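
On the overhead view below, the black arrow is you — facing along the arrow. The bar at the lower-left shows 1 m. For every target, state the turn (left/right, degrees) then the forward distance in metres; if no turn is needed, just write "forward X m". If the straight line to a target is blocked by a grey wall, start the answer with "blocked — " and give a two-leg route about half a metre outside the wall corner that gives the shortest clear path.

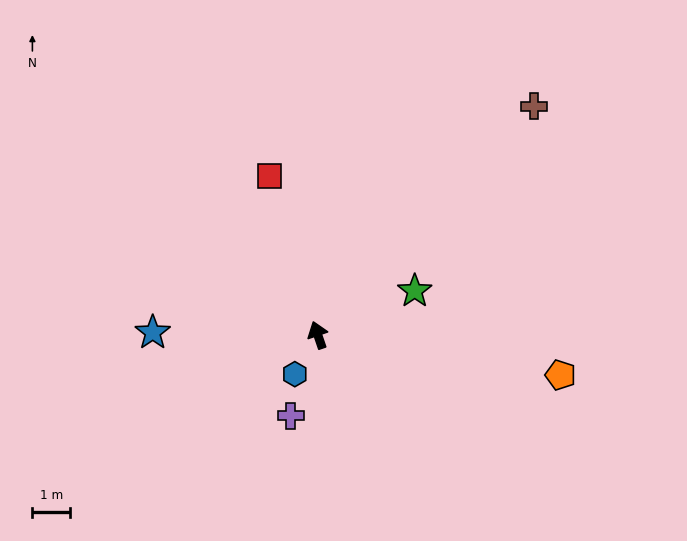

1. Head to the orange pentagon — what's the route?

turn right 118°, forward 6.5 m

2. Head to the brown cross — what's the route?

turn right 62°, forward 8.3 m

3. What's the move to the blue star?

turn left 70°, forward 4.4 m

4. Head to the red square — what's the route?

forward 4.4 m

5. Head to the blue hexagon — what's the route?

turn left 131°, forward 1.2 m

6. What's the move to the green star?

turn right 84°, forward 2.8 m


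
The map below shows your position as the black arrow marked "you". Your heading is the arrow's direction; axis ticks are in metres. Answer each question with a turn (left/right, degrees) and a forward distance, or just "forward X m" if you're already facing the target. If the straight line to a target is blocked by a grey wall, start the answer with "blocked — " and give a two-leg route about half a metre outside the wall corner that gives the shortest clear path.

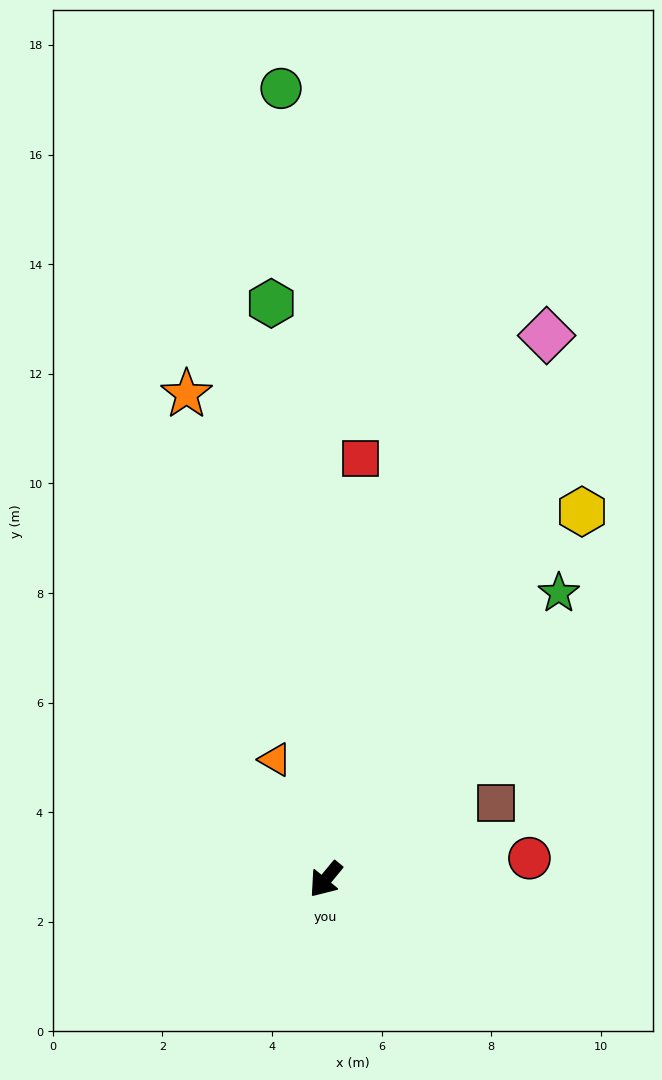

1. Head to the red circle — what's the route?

turn left 136°, forward 3.7 m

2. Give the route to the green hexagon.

turn right 135°, forward 10.6 m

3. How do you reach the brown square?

turn left 154°, forward 3.4 m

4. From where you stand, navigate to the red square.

turn right 145°, forward 7.7 m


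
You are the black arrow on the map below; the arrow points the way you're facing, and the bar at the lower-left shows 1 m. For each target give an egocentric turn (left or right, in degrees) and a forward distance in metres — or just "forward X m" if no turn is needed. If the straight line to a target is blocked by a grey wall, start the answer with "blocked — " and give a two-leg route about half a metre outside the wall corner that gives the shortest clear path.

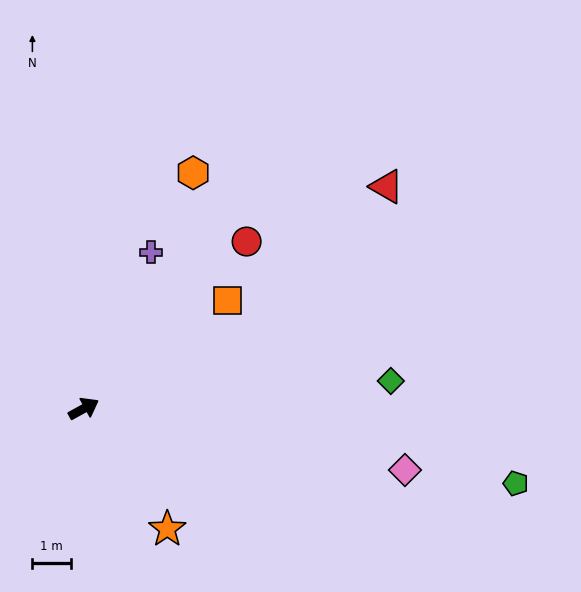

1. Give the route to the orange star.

turn right 84°, forward 3.8 m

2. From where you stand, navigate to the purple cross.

turn left 38°, forward 4.4 m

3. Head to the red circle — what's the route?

turn left 17°, forward 6.1 m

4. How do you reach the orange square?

turn left 8°, forward 4.7 m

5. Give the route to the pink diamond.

turn right 40°, forward 8.5 m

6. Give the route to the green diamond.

turn right 24°, forward 8.0 m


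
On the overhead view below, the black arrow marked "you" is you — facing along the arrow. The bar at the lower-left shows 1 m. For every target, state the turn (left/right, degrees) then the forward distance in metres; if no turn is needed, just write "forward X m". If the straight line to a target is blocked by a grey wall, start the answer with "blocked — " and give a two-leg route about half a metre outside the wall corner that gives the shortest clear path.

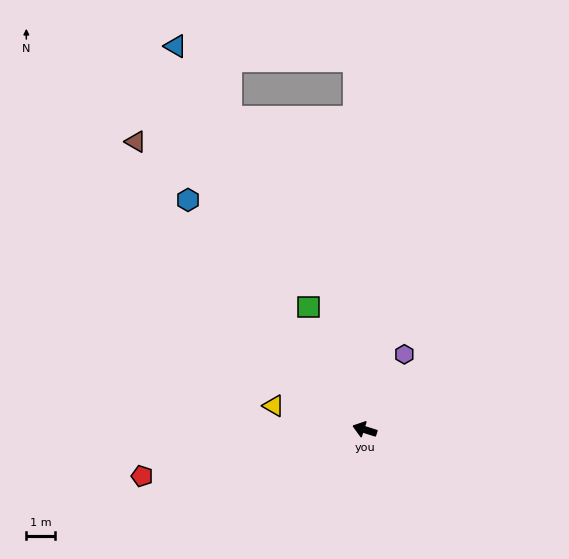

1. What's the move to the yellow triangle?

turn left 3°, forward 3.3 m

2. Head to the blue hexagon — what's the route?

turn right 35°, forward 10.1 m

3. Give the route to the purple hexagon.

turn right 100°, forward 3.0 m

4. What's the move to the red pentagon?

turn left 29°, forward 7.9 m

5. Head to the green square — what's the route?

turn right 48°, forward 4.7 m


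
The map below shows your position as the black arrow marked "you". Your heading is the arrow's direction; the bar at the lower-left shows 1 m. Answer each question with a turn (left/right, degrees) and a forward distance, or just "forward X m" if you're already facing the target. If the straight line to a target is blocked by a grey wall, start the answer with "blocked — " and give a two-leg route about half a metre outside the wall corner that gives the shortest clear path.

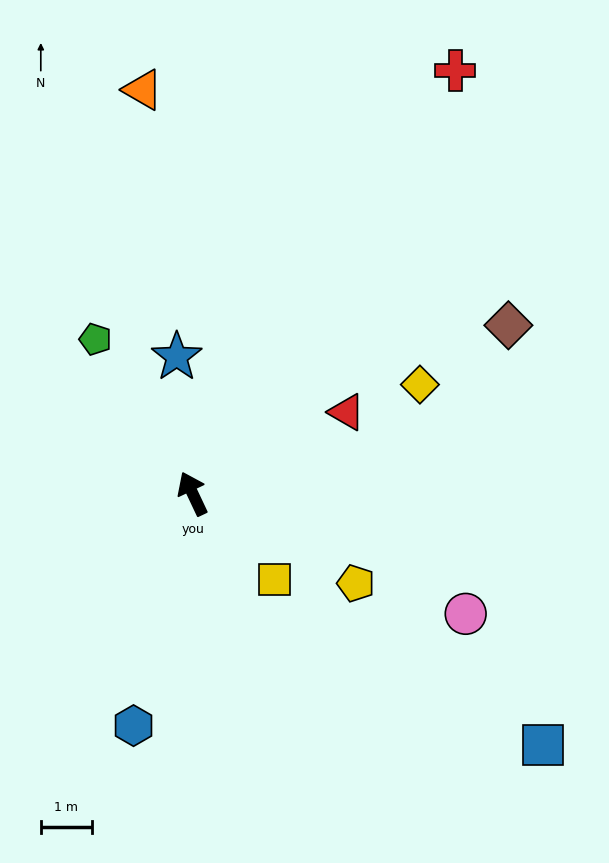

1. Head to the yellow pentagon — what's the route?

turn right 144°, forward 3.6 m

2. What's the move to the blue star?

turn right 19°, forward 2.7 m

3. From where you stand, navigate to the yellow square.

turn right 161°, forward 2.3 m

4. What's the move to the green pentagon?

turn left 7°, forward 3.6 m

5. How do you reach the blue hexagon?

turn left 140°, forward 4.7 m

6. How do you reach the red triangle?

turn right 87°, forward 3.4 m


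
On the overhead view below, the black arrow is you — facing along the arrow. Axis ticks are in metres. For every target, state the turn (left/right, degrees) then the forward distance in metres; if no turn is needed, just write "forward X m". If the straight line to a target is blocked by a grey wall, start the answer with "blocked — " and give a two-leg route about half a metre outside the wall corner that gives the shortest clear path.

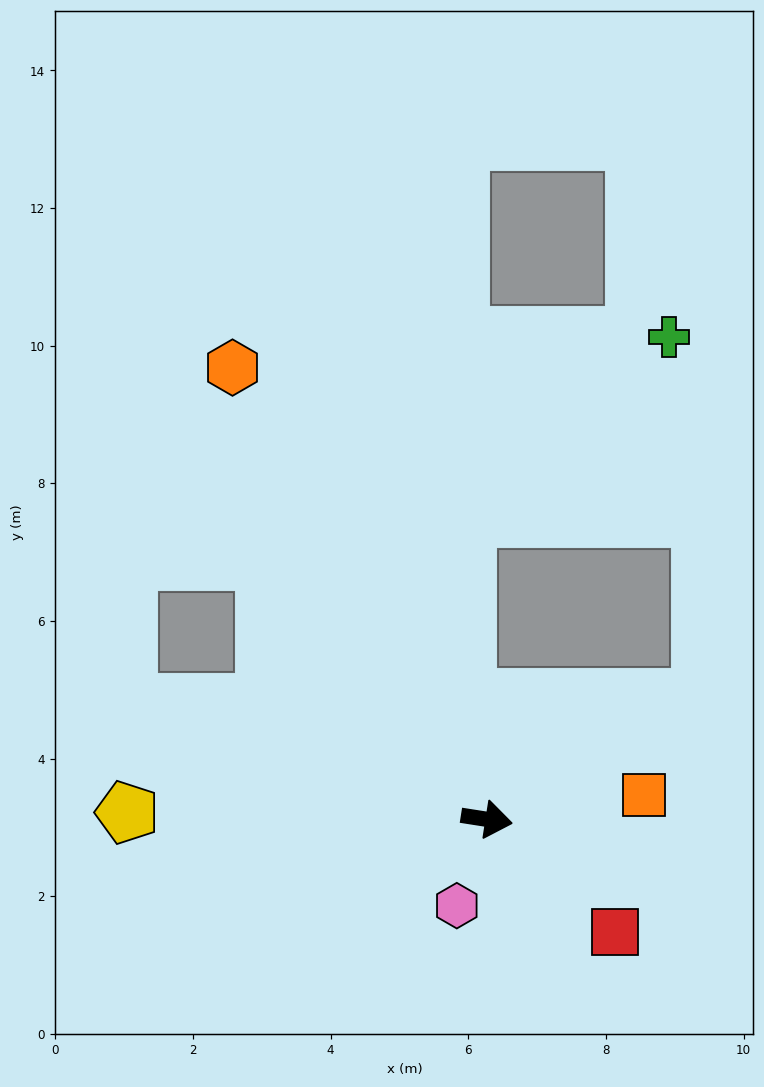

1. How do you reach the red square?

turn right 32°, forward 2.5 m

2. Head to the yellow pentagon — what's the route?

turn right 172°, forward 5.2 m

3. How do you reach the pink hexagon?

turn right 100°, forward 1.3 m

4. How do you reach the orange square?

turn left 18°, forward 2.3 m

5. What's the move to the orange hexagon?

turn left 128°, forward 7.5 m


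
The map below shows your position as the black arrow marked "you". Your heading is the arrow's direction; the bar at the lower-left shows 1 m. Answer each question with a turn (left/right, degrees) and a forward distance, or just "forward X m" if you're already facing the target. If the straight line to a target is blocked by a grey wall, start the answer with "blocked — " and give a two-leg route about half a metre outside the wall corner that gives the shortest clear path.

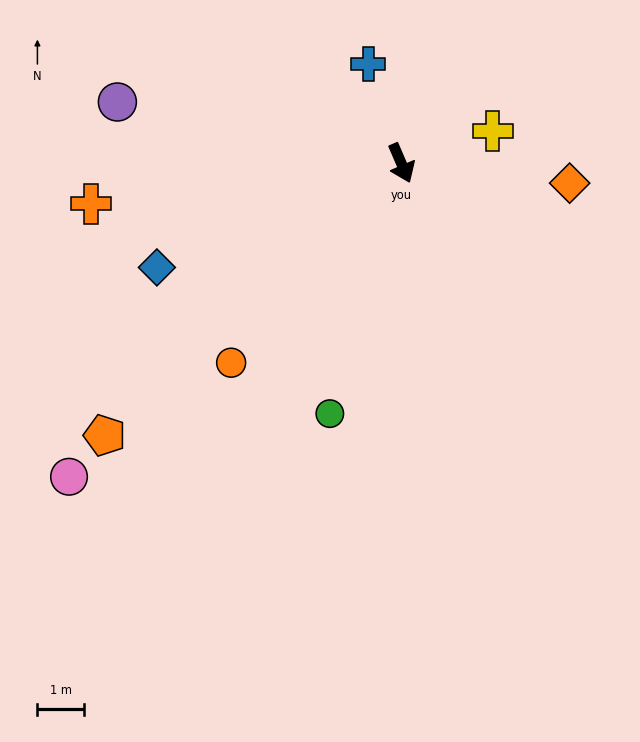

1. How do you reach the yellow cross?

turn left 86°, forward 2.1 m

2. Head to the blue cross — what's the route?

turn left 175°, forward 2.2 m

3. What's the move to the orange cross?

turn right 106°, forward 6.7 m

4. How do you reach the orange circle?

turn right 64°, forward 5.6 m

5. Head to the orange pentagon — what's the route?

turn right 71°, forward 8.6 m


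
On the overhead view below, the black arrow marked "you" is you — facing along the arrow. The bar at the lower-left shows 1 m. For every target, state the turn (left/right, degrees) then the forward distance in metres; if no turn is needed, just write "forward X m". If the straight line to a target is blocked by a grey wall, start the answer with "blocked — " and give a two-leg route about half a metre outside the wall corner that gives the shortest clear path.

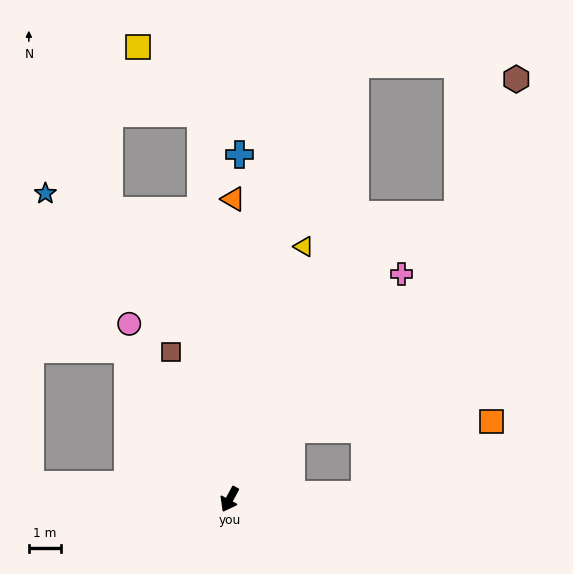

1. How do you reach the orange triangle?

turn right 152°, forward 9.4 m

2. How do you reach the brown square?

turn right 130°, forward 5.0 m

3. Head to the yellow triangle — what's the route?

turn right 168°, forward 8.3 m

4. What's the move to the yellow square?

blocked — turn right 147°, forward 12.1 m, then turn left 38°, forward 2.9 m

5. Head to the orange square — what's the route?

blocked — turn left 120°, forward 4.2 m, then turn left 28°, forward 4.6 m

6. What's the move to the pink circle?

turn right 122°, forward 6.3 m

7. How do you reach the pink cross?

turn left 171°, forward 8.9 m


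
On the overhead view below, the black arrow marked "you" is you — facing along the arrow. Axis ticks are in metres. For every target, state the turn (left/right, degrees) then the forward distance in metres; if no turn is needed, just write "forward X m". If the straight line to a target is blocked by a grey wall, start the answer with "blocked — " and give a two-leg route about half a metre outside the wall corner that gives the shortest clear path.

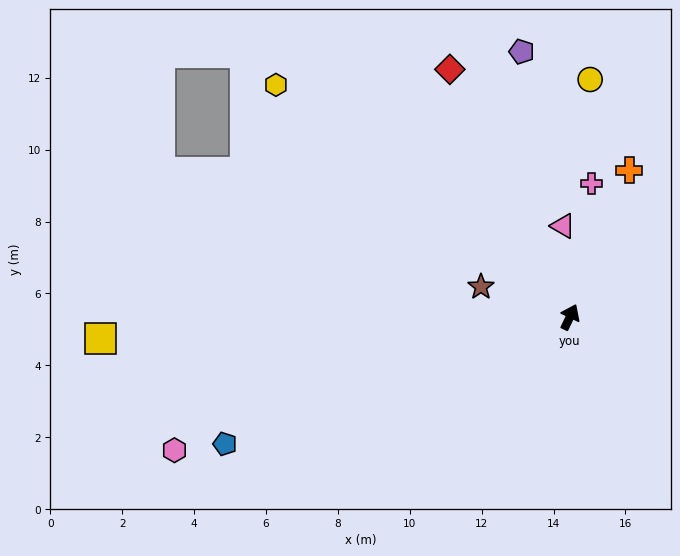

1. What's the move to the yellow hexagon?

turn left 77°, forward 10.4 m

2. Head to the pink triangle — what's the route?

turn left 30°, forward 2.5 m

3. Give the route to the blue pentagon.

turn left 136°, forward 10.2 m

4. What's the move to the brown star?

turn left 97°, forward 2.6 m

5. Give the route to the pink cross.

turn left 16°, forward 3.8 m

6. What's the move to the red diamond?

turn left 51°, forward 7.7 m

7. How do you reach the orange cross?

turn left 3°, forward 4.4 m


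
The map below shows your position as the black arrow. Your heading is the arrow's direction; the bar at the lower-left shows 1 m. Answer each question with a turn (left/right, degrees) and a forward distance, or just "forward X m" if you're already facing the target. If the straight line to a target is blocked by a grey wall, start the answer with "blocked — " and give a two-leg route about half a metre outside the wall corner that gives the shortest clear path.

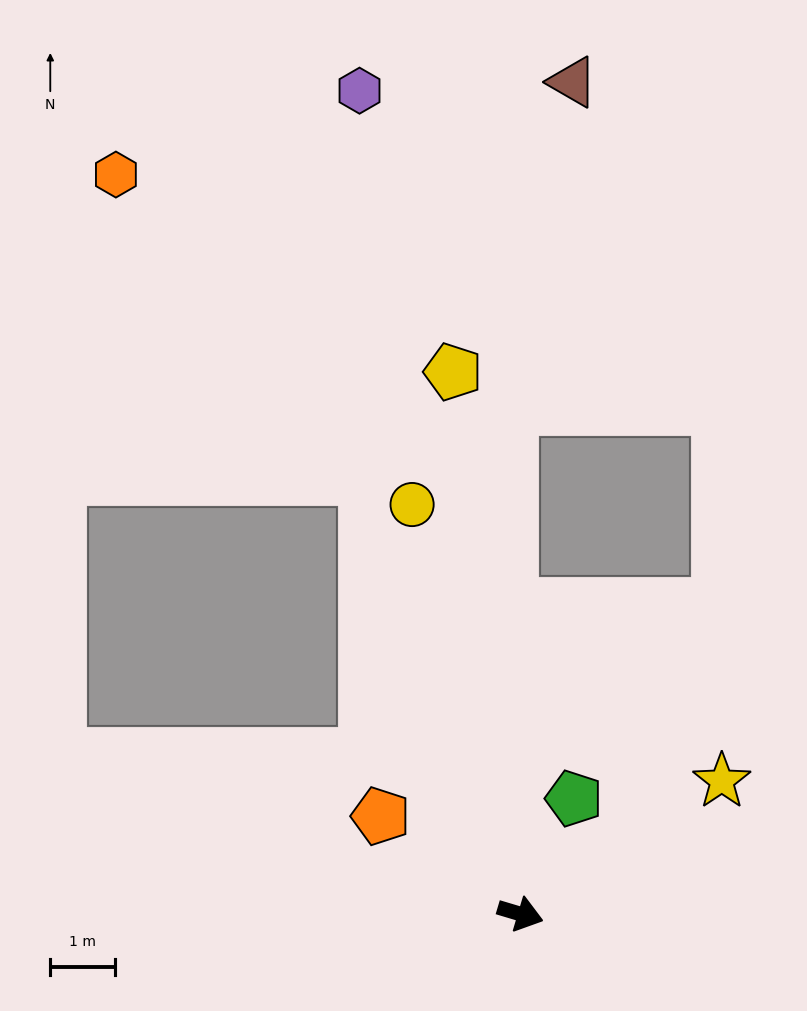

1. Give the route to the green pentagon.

turn left 82°, forward 2.0 m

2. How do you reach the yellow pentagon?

turn left 114°, forward 8.4 m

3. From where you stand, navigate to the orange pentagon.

turn left 162°, forward 2.6 m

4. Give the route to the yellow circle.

turn left 121°, forward 6.5 m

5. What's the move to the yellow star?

turn left 50°, forward 3.7 m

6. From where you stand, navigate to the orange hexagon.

blocked — turn left 126°, forward 7.1 m, then turn left 20°, forward 6.0 m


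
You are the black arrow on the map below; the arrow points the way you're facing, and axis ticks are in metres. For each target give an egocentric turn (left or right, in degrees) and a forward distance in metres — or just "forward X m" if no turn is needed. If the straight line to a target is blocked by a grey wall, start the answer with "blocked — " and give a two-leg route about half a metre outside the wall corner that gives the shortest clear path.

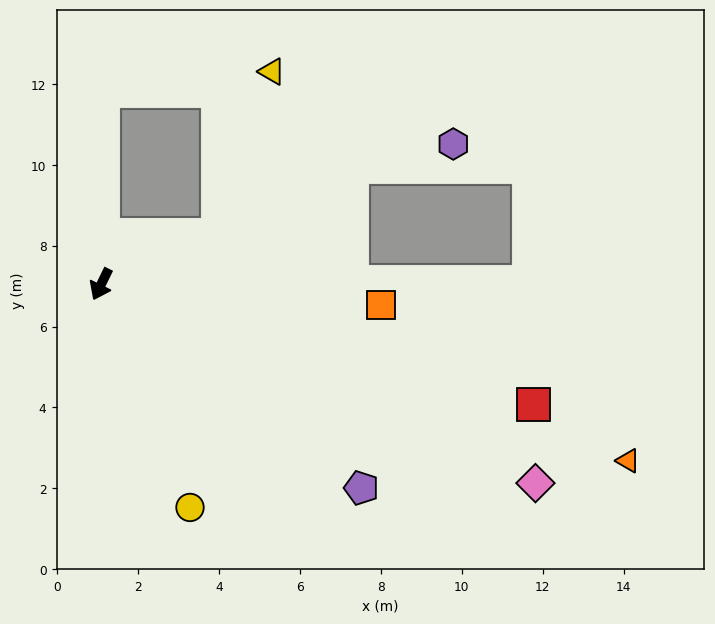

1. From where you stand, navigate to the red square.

turn left 100°, forward 11.1 m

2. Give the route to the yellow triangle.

blocked — turn left 139°, forward 3.1 m, then turn left 49°, forward 4.3 m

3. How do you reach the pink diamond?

turn left 91°, forward 11.8 m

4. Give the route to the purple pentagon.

turn left 78°, forward 8.2 m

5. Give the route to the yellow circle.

turn left 48°, forward 5.9 m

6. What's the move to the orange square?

turn left 112°, forward 6.9 m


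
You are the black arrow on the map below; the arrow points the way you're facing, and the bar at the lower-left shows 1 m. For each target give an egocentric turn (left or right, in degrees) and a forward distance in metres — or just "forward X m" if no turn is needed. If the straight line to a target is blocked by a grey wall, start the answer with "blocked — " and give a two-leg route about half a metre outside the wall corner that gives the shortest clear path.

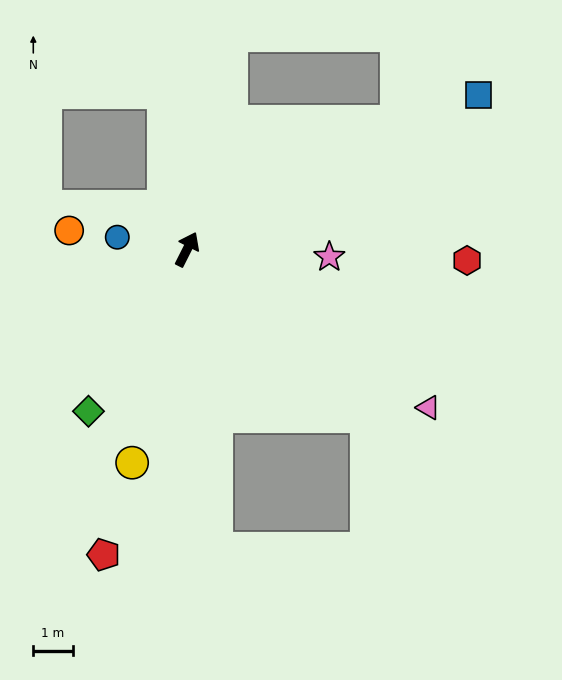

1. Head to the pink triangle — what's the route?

turn right 97°, forward 7.3 m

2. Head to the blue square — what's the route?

turn right 35°, forward 8.3 m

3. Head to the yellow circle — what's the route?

turn right 168°, forward 5.6 m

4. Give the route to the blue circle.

turn left 107°, forward 1.8 m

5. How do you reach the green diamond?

turn left 175°, forward 4.8 m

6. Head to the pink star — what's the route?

turn right 66°, forward 3.6 m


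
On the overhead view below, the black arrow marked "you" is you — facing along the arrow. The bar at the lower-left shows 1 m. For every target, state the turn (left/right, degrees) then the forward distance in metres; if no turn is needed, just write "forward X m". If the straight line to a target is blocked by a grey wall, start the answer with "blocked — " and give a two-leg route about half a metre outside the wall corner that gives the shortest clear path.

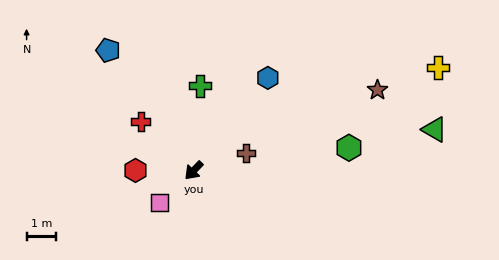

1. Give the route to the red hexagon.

turn right 46°, forward 2.0 m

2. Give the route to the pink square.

turn right 3°, forward 1.6 m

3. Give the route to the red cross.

turn right 89°, forward 2.5 m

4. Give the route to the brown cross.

turn left 153°, forward 1.9 m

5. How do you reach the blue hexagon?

turn right 175°, forward 4.0 m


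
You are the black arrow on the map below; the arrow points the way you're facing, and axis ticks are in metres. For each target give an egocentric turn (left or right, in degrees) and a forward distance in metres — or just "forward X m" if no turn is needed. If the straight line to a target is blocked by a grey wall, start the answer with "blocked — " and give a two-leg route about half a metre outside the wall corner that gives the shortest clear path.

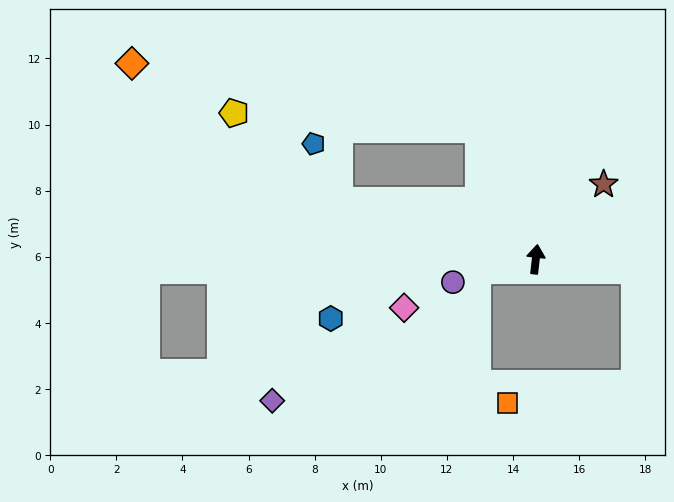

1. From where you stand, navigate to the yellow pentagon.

blocked — turn left 80°, forward 6.2 m, then turn right 24°, forward 4.1 m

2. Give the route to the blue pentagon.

blocked — turn left 80°, forward 6.2 m, then turn right 50°, forward 1.9 m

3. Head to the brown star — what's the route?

turn right 36°, forward 3.1 m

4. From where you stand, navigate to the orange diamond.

blocked — turn left 30°, forward 4.3 m, then turn left 56°, forward 10.7 m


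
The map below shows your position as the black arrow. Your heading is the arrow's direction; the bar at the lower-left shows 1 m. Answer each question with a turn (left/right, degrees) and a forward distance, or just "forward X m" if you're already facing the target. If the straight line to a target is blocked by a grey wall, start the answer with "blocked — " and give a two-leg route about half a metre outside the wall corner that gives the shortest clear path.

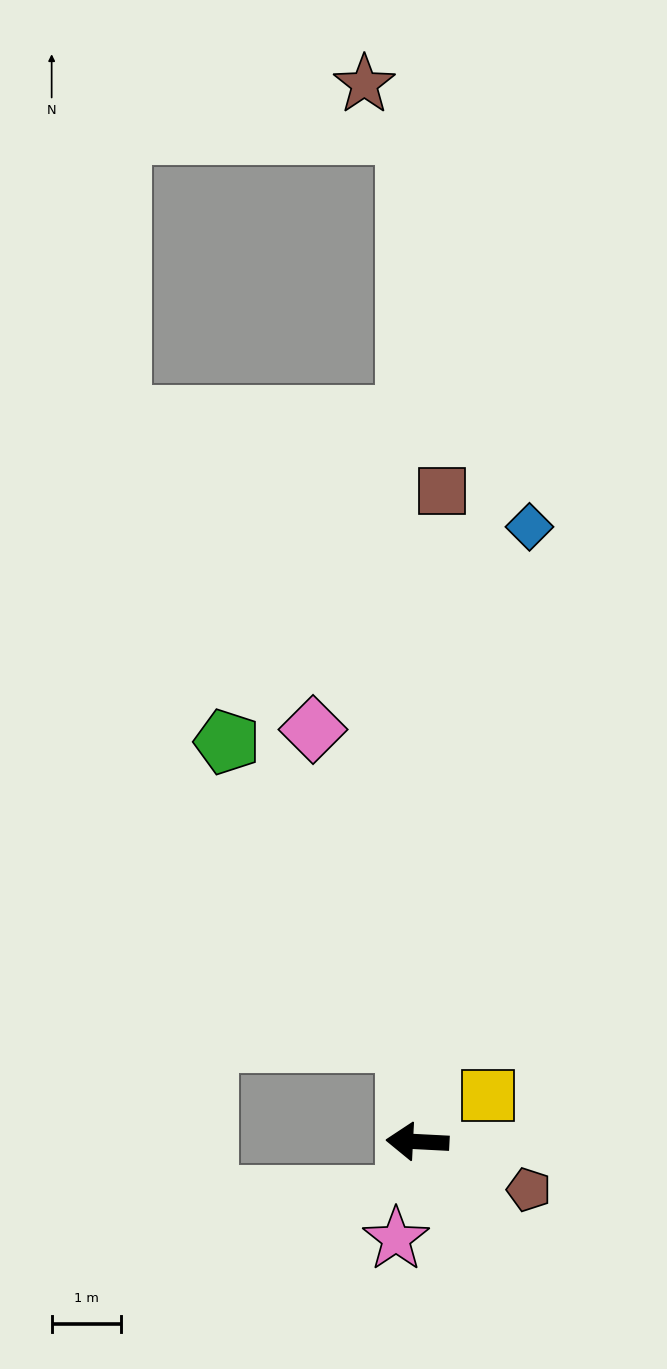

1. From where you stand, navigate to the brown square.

turn right 89°, forward 9.5 m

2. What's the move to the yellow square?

turn right 144°, forward 1.2 m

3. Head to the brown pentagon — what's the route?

turn left 160°, forward 1.8 m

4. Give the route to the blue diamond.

turn right 97°, forward 9.1 m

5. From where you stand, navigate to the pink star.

turn left 81°, forward 1.4 m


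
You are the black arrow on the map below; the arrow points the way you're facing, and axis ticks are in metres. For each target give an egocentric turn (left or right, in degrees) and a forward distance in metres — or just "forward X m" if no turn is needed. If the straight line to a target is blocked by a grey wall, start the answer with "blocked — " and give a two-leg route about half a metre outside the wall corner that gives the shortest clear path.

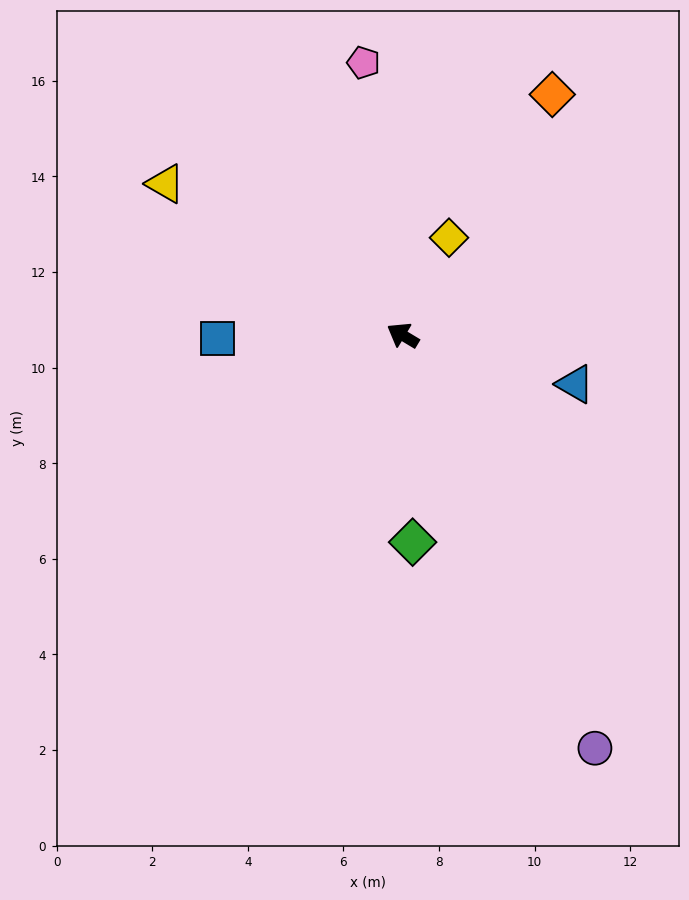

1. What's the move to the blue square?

turn left 32°, forward 3.9 m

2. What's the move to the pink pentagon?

turn right 51°, forward 5.8 m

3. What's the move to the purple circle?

turn left 146°, forward 9.5 m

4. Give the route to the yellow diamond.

turn right 84°, forward 2.3 m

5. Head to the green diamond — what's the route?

turn left 124°, forward 4.3 m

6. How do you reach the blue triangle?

turn right 165°, forward 3.7 m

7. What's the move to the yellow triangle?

forward 5.9 m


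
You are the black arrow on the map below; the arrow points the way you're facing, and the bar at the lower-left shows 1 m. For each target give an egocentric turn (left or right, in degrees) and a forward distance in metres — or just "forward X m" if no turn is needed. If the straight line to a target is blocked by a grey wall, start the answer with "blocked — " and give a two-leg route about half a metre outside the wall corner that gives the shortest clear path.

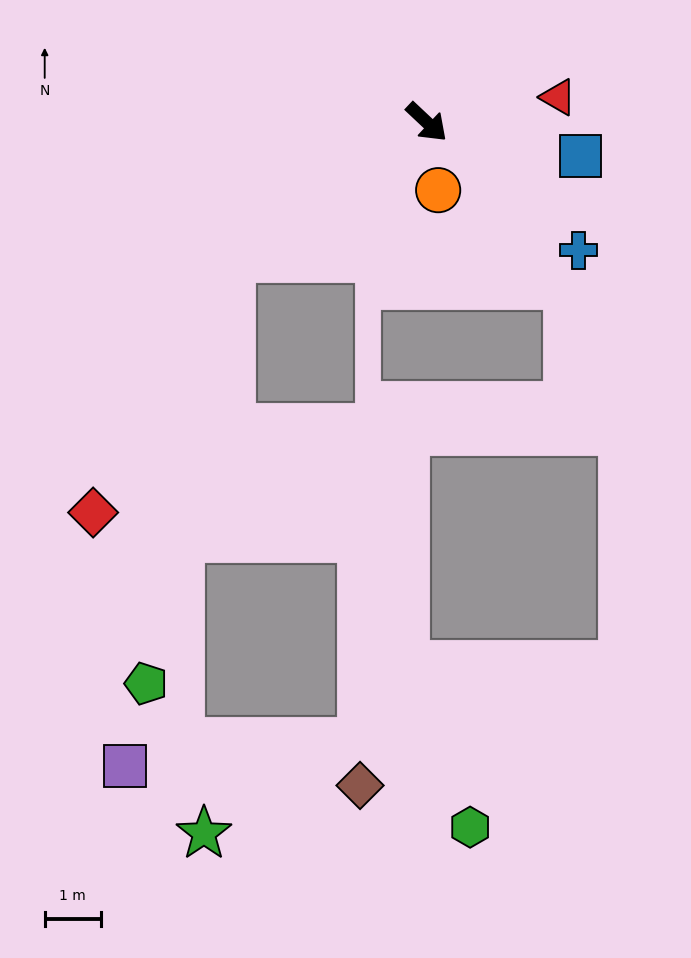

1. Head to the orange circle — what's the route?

turn right 37°, forward 1.2 m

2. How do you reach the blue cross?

turn left 3°, forward 3.5 m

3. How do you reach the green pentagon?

blocked — turn right 102°, forward 4.2 m, then turn left 44°, forward 7.7 m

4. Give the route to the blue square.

turn left 31°, forward 2.8 m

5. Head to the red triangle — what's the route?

turn left 54°, forward 2.4 m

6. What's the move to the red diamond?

blocked — turn right 102°, forward 4.2 m, then turn left 27°, forward 5.2 m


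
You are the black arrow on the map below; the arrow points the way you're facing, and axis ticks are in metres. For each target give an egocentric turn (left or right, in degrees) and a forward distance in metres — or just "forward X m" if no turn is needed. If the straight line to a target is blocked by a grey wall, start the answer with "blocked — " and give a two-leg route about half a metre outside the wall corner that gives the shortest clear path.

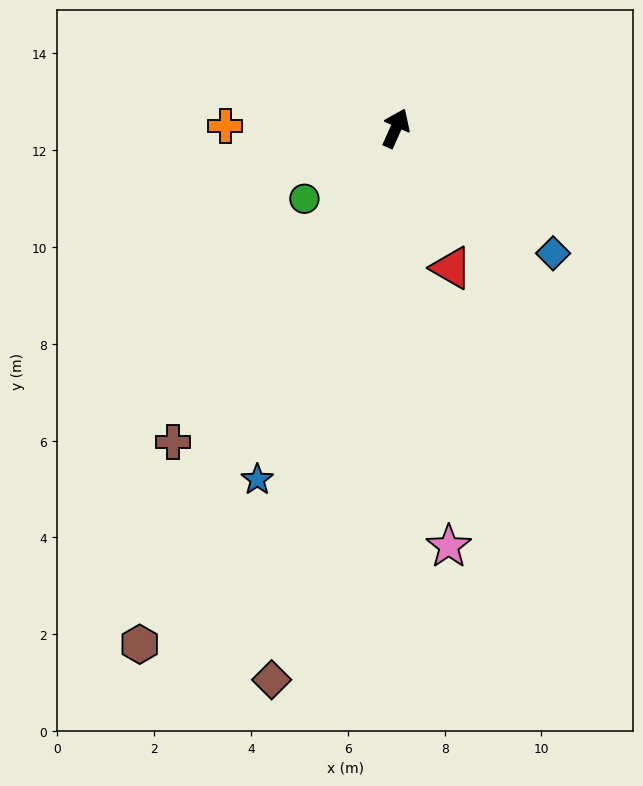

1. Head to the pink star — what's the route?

turn right 149°, forward 8.7 m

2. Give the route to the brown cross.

turn left 169°, forward 8.0 m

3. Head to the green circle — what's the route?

turn left 152°, forward 2.4 m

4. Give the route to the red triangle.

turn right 134°, forward 3.1 m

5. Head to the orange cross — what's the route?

turn left 113°, forward 3.5 m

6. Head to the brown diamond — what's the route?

turn right 169°, forward 11.7 m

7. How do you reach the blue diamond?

turn right 104°, forward 4.2 m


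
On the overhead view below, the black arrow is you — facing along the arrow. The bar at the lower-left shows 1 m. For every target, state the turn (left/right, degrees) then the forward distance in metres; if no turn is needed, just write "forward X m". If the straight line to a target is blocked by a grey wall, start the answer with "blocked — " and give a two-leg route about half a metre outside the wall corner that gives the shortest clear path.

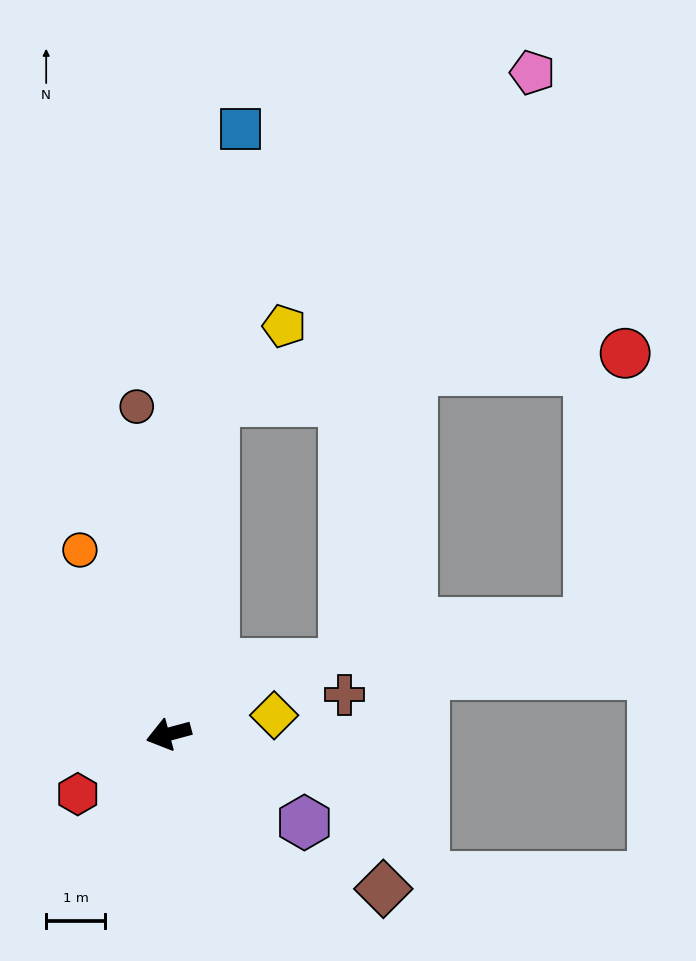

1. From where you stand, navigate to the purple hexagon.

turn left 132°, forward 2.7 m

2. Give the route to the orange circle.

turn right 79°, forward 3.5 m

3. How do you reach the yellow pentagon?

blocked — turn right 113°, forward 5.7 m, then turn right 35°, forward 1.7 m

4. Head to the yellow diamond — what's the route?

turn left 175°, forward 1.8 m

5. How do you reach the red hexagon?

turn left 18°, forward 1.8 m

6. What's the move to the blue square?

turn right 112°, forward 10.3 m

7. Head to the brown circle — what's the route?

turn right 99°, forward 5.6 m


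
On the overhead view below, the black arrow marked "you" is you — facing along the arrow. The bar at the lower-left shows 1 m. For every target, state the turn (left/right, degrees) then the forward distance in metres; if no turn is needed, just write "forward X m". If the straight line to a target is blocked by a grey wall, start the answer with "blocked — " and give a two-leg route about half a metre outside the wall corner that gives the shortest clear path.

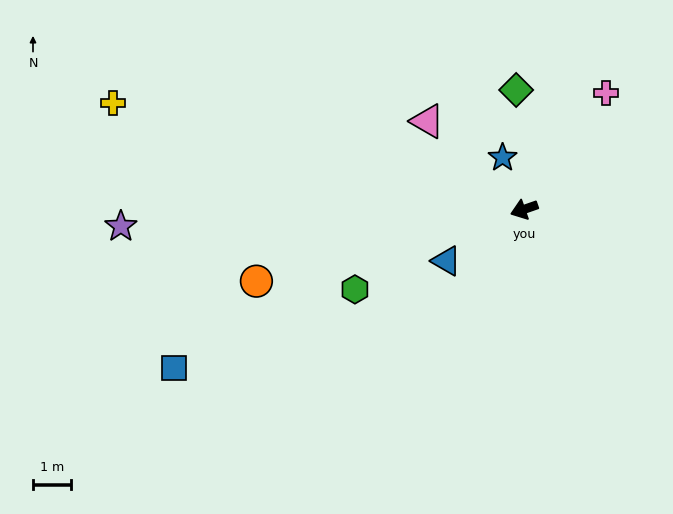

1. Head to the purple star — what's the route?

turn right 17°, forward 10.6 m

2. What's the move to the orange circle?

turn right 4°, forward 7.3 m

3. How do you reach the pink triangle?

turn right 62°, forward 3.4 m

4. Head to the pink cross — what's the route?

turn right 144°, forward 3.7 m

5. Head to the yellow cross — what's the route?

turn right 34°, forward 11.1 m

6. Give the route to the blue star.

turn right 87°, forward 1.5 m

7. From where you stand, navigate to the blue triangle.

turn left 14°, forward 2.5 m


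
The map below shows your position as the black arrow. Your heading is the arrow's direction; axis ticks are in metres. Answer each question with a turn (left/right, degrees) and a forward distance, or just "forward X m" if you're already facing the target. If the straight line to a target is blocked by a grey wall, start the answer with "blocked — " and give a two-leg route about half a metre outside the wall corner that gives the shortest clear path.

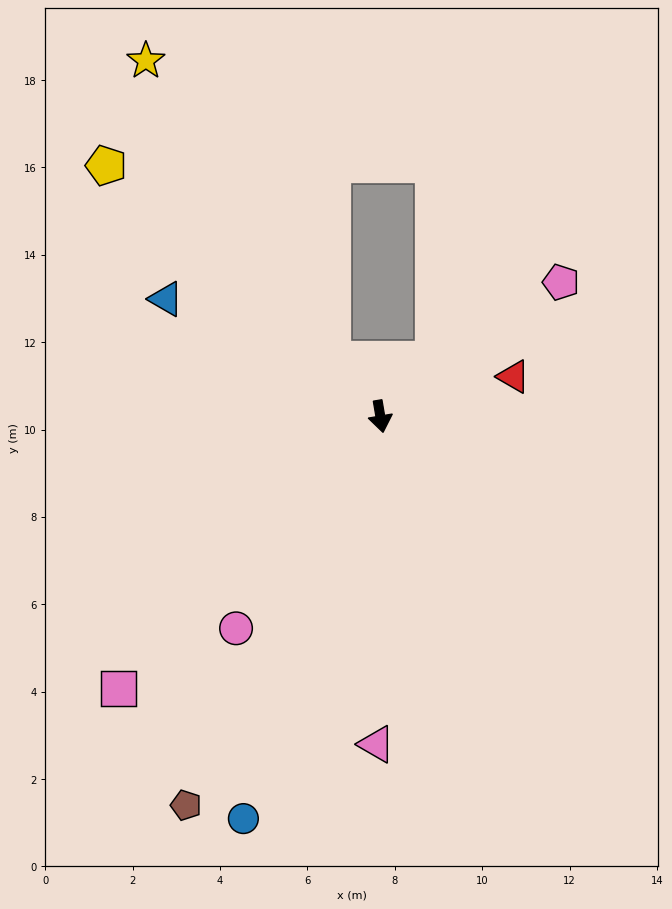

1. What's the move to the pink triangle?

turn right 10°, forward 7.5 m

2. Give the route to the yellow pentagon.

turn right 142°, forward 8.5 m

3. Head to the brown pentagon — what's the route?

turn right 36°, forward 9.9 m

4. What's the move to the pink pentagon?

turn left 117°, forward 5.2 m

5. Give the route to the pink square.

turn right 53°, forward 8.6 m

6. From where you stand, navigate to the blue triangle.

turn right 128°, forward 5.6 m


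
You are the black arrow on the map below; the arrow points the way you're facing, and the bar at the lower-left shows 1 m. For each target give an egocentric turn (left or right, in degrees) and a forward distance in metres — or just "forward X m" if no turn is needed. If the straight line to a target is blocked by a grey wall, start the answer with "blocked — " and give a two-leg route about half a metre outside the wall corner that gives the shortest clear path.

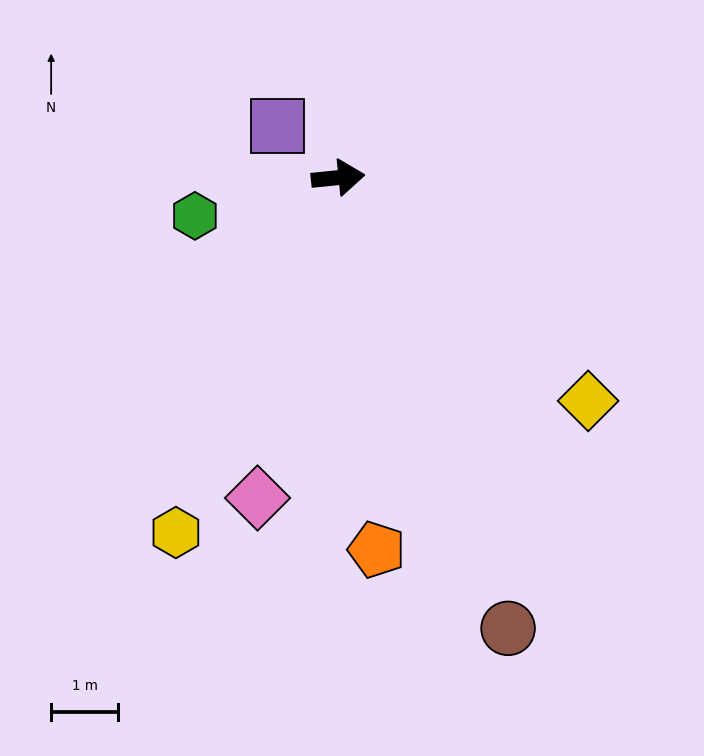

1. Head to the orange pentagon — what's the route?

turn right 90°, forward 5.6 m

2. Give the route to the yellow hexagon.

turn right 120°, forward 5.8 m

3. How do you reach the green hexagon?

turn right 171°, forward 2.2 m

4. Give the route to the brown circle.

turn right 75°, forward 7.2 m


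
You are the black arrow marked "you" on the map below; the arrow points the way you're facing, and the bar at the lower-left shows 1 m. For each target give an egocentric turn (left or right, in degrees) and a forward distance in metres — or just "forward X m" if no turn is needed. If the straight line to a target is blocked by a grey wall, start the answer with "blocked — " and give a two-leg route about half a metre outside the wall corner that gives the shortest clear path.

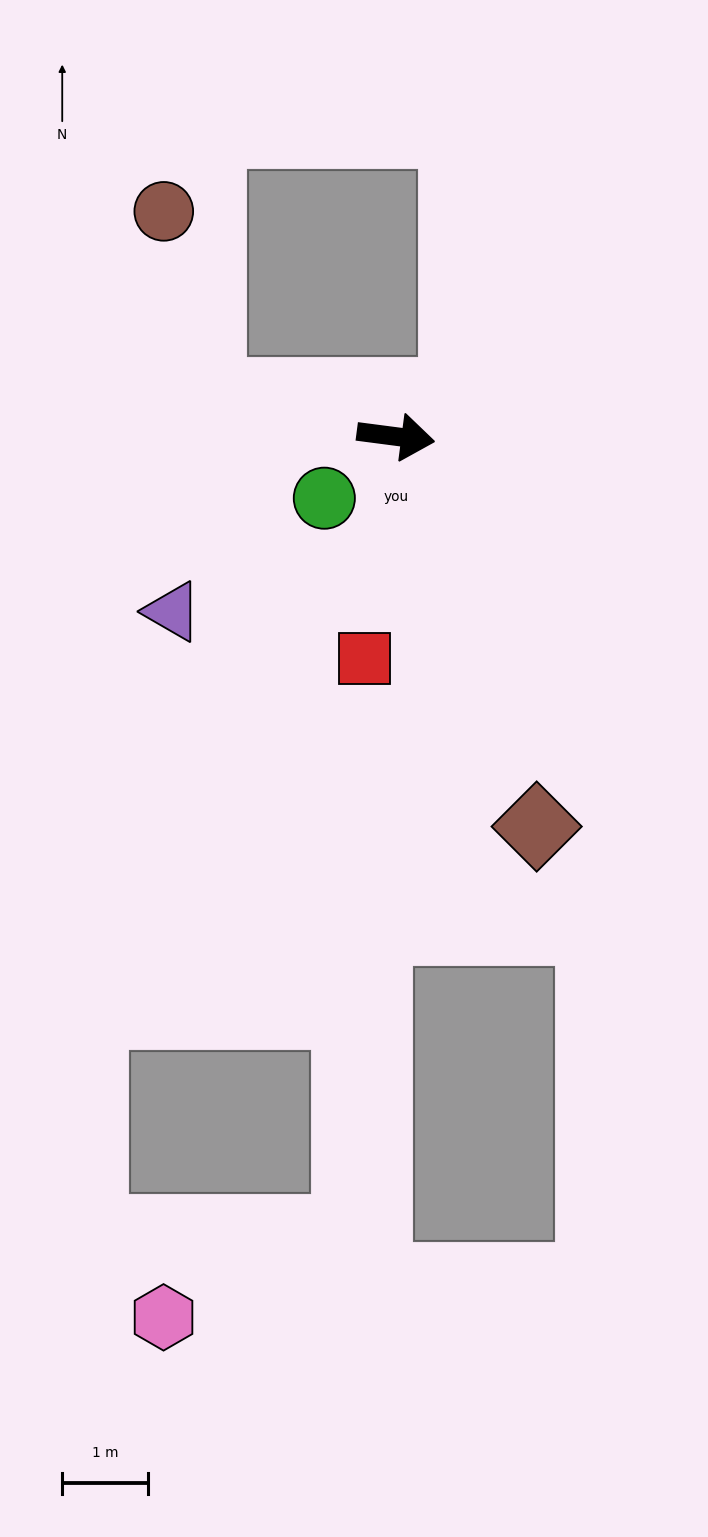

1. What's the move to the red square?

turn right 91°, forward 2.6 m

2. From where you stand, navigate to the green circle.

turn right 132°, forward 1.1 m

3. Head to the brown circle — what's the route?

blocked — turn left 175°, forward 2.2 m, then turn right 63°, forward 2.2 m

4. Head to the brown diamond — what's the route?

turn right 63°, forward 4.9 m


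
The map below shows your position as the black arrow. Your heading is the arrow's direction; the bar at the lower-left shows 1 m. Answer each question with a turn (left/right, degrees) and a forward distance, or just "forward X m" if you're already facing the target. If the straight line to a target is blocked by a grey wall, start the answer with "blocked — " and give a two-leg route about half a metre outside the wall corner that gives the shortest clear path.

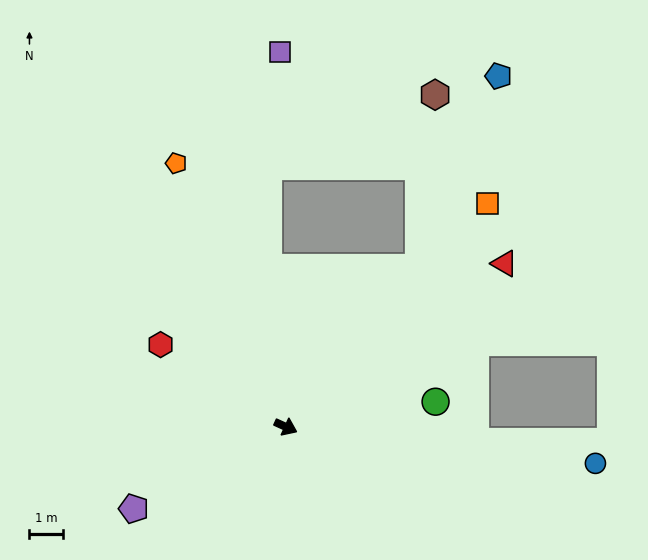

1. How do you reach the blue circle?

turn left 18°, forward 9.3 m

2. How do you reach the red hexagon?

turn left 171°, forward 4.5 m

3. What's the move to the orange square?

turn left 72°, forward 8.9 m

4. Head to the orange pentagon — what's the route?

turn left 137°, forward 8.5 m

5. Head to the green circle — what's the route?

turn left 34°, forward 4.5 m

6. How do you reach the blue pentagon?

blocked — turn left 74°, forward 6.2 m, then turn left 18°, forward 6.2 m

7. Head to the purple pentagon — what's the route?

turn right 127°, forward 5.1 m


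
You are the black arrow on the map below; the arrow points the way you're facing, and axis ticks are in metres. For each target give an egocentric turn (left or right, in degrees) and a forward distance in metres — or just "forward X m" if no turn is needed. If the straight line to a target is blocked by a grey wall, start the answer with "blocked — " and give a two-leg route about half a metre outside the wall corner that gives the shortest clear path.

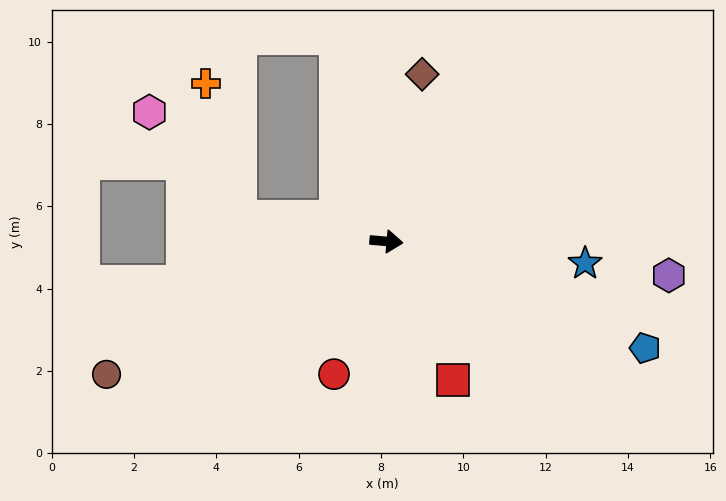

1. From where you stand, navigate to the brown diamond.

turn left 83°, forward 4.2 m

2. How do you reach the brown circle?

turn right 150°, forward 7.5 m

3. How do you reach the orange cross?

blocked — turn left 176°, forward 3.6 m, then turn right 67°, forward 3.4 m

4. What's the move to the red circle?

turn right 106°, forward 3.5 m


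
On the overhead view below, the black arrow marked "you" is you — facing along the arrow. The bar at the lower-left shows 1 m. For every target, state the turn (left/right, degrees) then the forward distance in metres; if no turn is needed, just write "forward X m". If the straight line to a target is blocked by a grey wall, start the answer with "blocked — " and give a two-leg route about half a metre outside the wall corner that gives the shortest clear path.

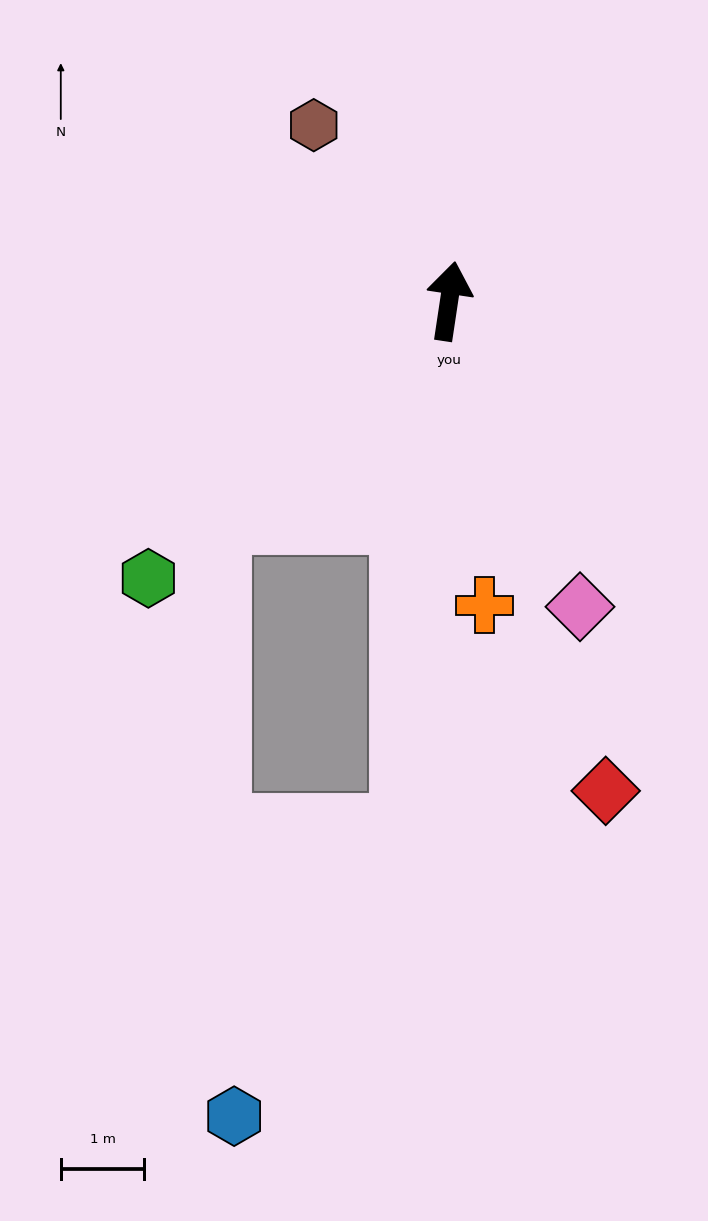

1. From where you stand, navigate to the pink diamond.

turn right 148°, forward 4.0 m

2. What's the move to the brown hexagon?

turn left 46°, forward 2.7 m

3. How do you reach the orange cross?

turn right 165°, forward 3.7 m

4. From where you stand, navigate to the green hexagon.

turn left 141°, forward 4.9 m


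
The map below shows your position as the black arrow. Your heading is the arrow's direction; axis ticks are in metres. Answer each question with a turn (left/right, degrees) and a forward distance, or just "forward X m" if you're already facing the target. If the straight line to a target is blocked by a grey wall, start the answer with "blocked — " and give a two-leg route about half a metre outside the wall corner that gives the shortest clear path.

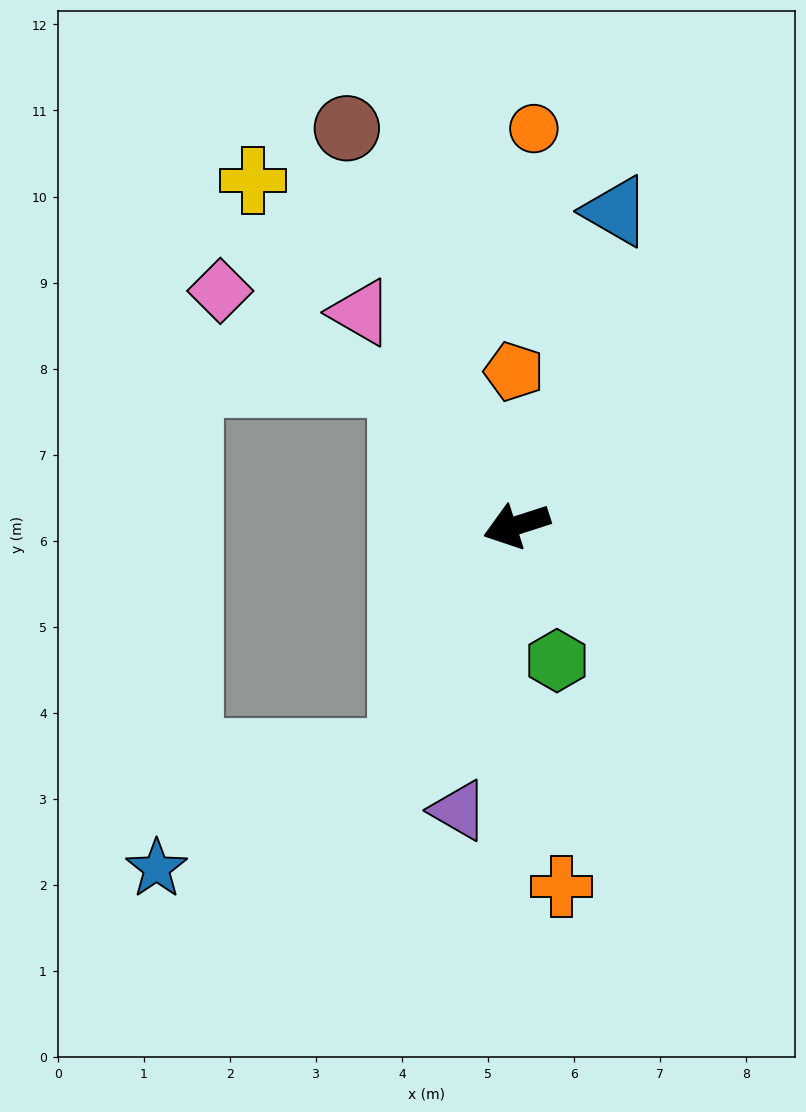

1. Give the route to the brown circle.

turn right 85°, forward 5.0 m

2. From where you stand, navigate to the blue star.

blocked — turn left 46°, forward 3.0 m, then turn right 39°, forward 3.2 m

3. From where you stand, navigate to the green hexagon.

turn left 89°, forward 1.6 m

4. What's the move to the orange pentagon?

turn right 107°, forward 1.8 m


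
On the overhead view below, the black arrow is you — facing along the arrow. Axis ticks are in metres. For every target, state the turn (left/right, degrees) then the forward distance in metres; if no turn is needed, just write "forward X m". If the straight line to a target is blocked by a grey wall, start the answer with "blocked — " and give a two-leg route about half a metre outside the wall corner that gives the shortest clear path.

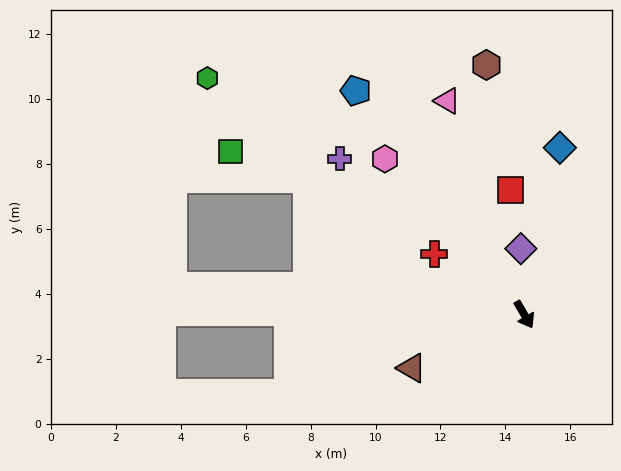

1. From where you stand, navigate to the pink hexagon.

turn right 168°, forward 6.4 m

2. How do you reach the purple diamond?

turn left 153°, forward 2.0 m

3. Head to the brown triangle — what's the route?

turn right 95°, forward 3.8 m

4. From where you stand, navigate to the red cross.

turn right 154°, forward 3.3 m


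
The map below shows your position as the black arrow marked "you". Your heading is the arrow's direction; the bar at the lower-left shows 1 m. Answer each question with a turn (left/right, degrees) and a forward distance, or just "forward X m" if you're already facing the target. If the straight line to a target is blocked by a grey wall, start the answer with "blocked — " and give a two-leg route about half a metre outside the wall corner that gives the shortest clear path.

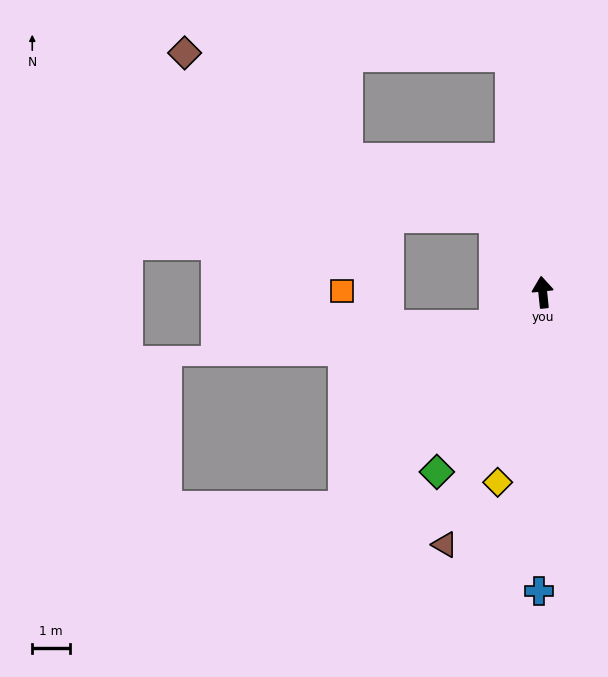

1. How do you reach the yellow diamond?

turn left 161°, forward 5.2 m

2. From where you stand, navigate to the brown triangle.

turn left 153°, forward 7.2 m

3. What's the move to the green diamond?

turn left 144°, forward 5.6 m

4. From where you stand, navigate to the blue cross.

turn left 173°, forward 8.0 m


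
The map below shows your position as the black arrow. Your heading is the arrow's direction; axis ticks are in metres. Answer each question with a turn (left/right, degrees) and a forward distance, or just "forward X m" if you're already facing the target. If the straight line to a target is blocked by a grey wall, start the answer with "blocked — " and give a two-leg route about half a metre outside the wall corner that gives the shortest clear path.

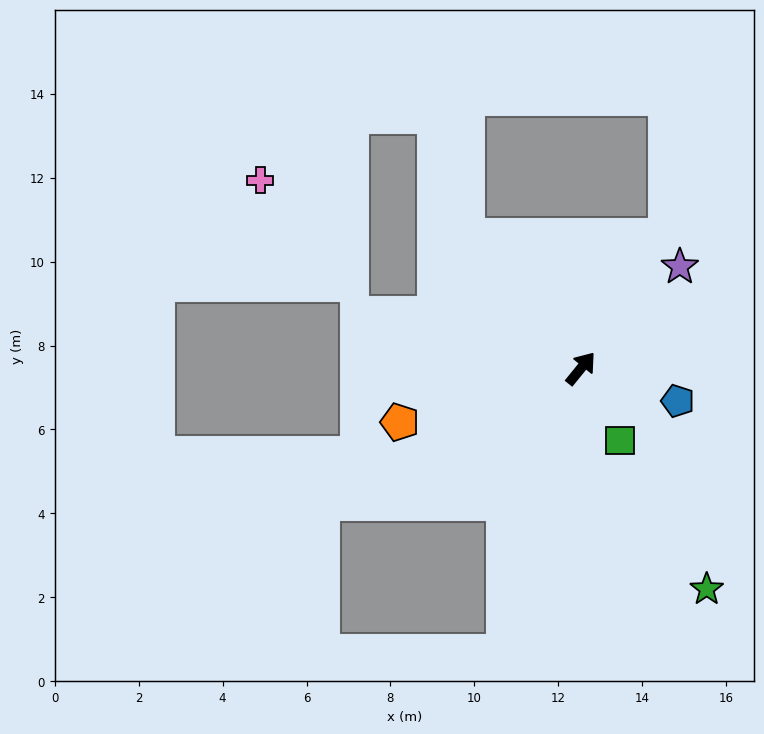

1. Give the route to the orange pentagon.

turn left 146°, forward 4.5 m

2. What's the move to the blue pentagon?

turn right 70°, forward 2.4 m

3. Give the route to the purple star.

turn right 5°, forward 3.4 m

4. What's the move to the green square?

turn right 112°, forward 2.0 m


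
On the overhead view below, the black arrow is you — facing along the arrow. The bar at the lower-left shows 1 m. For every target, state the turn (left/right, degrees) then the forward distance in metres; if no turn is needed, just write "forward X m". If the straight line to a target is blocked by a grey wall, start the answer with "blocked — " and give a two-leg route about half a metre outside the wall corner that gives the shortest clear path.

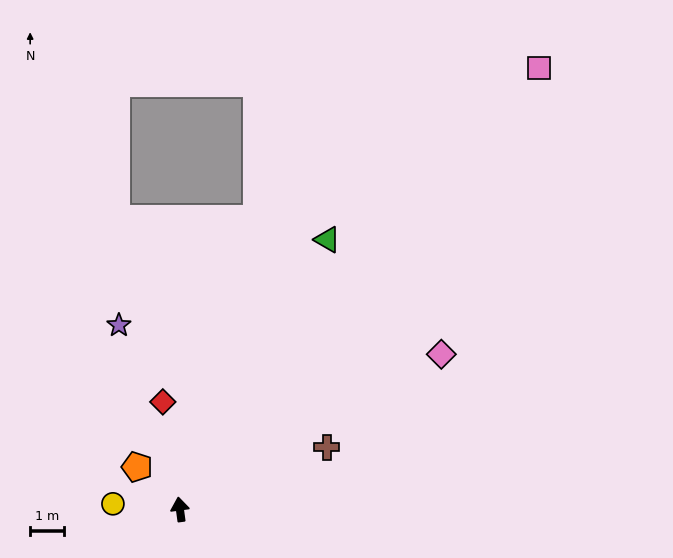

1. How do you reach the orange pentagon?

turn left 38°, forward 1.8 m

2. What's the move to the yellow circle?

turn left 78°, forward 2.0 m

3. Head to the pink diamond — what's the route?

turn right 67°, forward 9.1 m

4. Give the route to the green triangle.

turn right 36°, forward 9.2 m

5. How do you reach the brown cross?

turn right 75°, forward 4.8 m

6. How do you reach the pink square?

turn right 47°, forward 17.0 m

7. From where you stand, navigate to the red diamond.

forward 3.3 m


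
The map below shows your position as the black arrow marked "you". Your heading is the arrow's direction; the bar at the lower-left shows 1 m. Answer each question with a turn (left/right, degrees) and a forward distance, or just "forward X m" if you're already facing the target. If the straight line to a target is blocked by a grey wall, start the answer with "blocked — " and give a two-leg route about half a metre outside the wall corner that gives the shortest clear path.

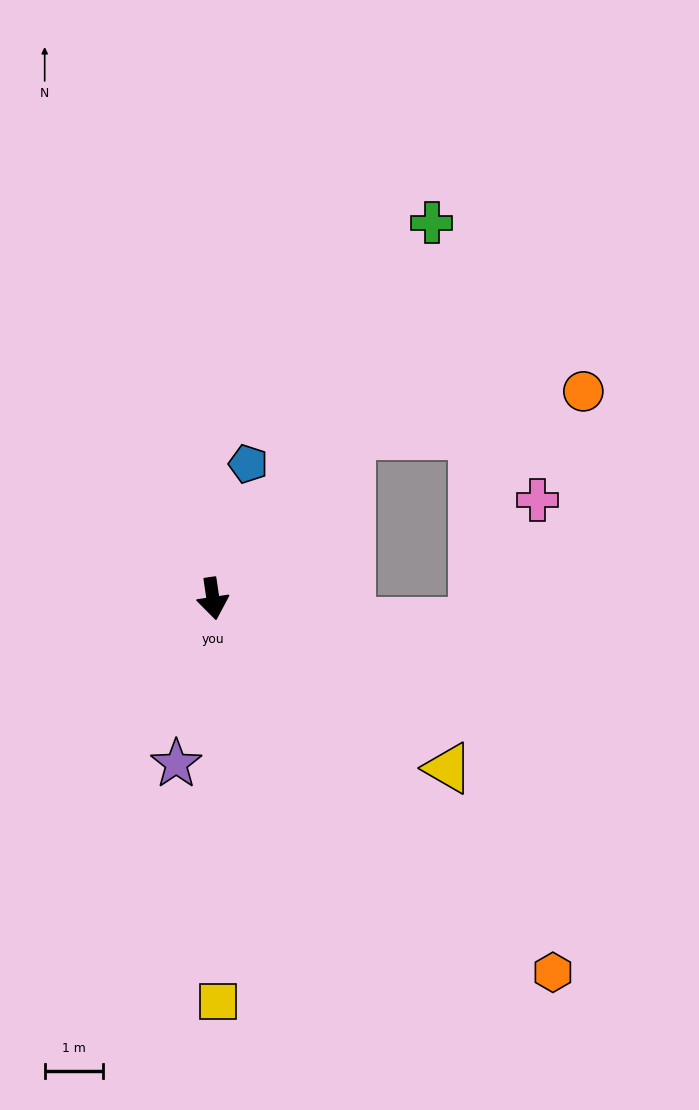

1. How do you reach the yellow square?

turn right 8°, forward 7.0 m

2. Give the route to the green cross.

turn left 141°, forward 7.5 m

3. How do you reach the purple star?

turn right 21°, forward 2.9 m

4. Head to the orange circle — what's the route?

blocked — turn left 131°, forward 3.7 m, then turn right 39°, forward 4.1 m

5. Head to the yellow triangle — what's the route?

turn left 46°, forward 5.0 m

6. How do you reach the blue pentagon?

turn left 157°, forward 2.4 m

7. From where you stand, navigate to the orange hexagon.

turn left 34°, forward 8.7 m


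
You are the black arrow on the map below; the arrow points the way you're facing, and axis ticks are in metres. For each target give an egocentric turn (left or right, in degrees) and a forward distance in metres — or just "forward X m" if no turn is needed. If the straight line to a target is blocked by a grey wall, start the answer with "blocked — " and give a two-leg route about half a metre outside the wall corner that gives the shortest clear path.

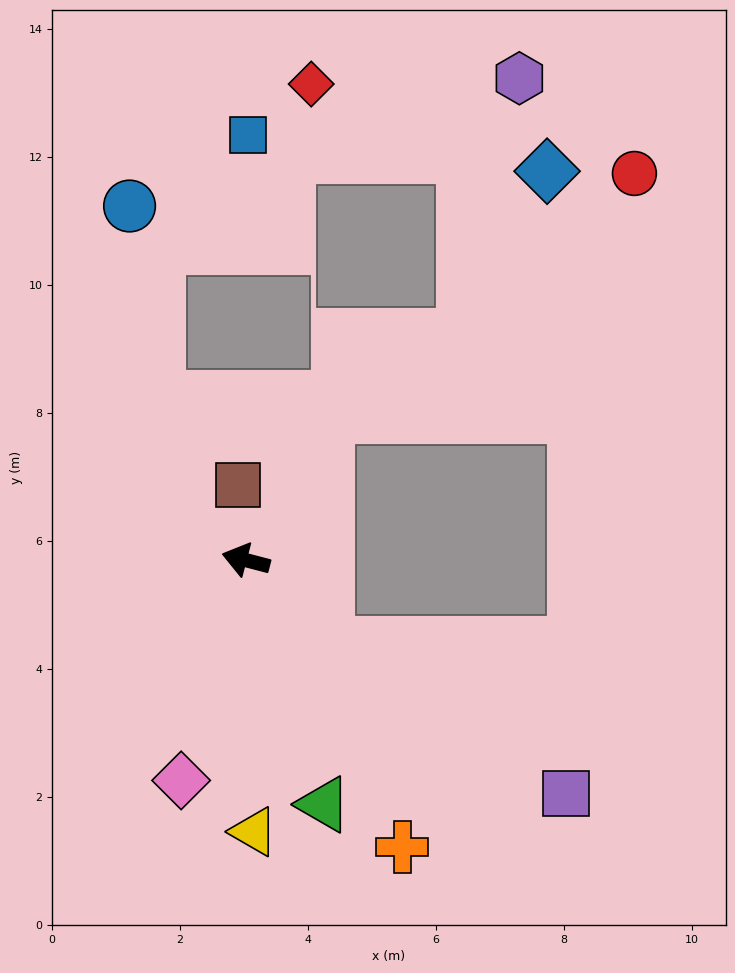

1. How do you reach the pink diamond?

turn left 88°, forward 3.6 m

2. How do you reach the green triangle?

turn left 122°, forward 4.0 m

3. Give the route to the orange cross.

turn left 133°, forward 5.1 m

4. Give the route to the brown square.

turn right 69°, forward 1.2 m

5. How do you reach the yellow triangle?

turn left 106°, forward 4.2 m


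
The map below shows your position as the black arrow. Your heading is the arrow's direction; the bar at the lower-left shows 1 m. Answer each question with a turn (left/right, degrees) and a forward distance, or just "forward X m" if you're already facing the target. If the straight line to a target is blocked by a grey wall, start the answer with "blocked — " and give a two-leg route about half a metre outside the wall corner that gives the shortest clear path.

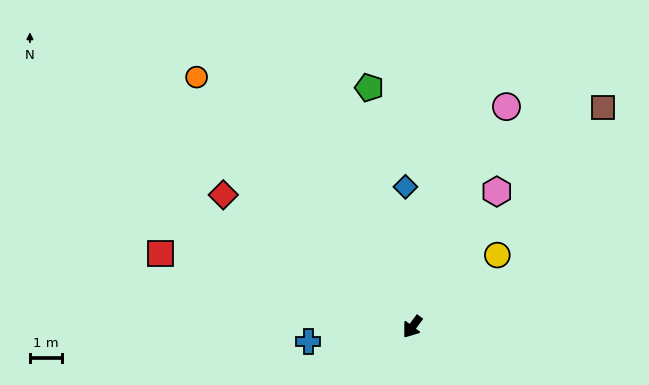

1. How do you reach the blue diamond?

turn right 140°, forward 4.4 m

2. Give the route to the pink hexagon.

turn right 175°, forward 5.0 m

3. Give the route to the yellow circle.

turn left 167°, forward 3.5 m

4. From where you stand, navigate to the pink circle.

turn right 166°, forward 7.4 m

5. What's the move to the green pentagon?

turn right 133°, forward 7.6 m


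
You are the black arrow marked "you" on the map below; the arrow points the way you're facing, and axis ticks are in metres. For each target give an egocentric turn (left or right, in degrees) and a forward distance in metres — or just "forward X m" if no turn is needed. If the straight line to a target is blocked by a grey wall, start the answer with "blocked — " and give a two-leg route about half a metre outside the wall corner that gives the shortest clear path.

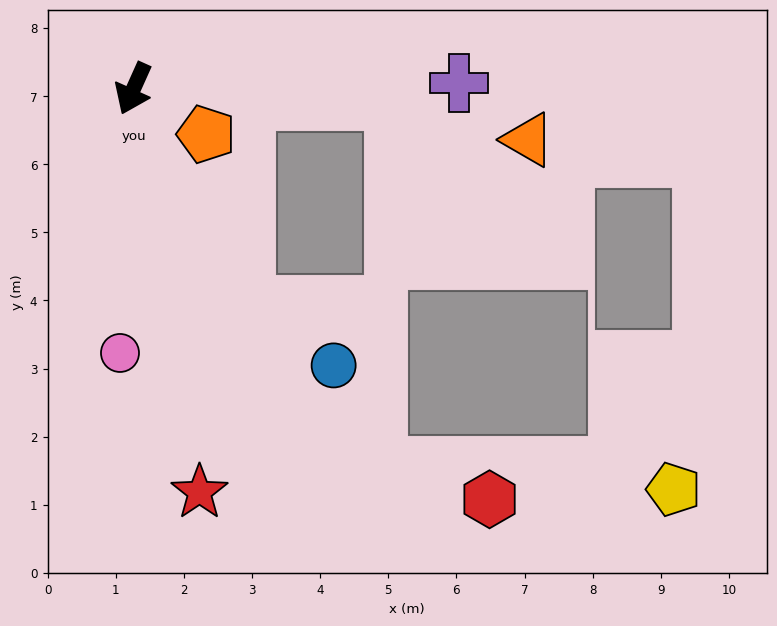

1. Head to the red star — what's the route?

turn left 33°, forward 6.0 m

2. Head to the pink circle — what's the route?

turn left 21°, forward 3.9 m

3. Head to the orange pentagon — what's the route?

turn left 82°, forward 1.3 m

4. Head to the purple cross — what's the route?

turn left 115°, forward 4.8 m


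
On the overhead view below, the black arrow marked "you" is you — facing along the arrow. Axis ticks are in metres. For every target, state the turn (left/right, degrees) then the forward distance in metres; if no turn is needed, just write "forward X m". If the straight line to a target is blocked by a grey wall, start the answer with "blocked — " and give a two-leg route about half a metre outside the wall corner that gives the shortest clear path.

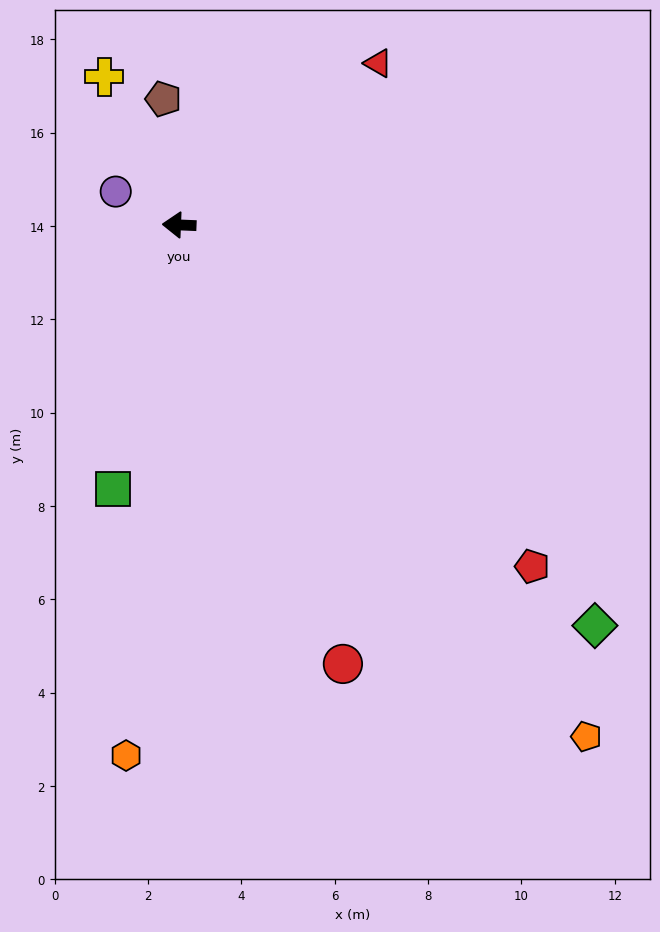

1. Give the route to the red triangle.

turn right 139°, forward 5.5 m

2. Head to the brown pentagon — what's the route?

turn right 80°, forward 2.7 m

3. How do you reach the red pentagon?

turn left 138°, forward 10.5 m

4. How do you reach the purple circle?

turn right 25°, forward 1.5 m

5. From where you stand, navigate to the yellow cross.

turn right 61°, forward 3.6 m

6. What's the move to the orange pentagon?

turn left 131°, forward 14.0 m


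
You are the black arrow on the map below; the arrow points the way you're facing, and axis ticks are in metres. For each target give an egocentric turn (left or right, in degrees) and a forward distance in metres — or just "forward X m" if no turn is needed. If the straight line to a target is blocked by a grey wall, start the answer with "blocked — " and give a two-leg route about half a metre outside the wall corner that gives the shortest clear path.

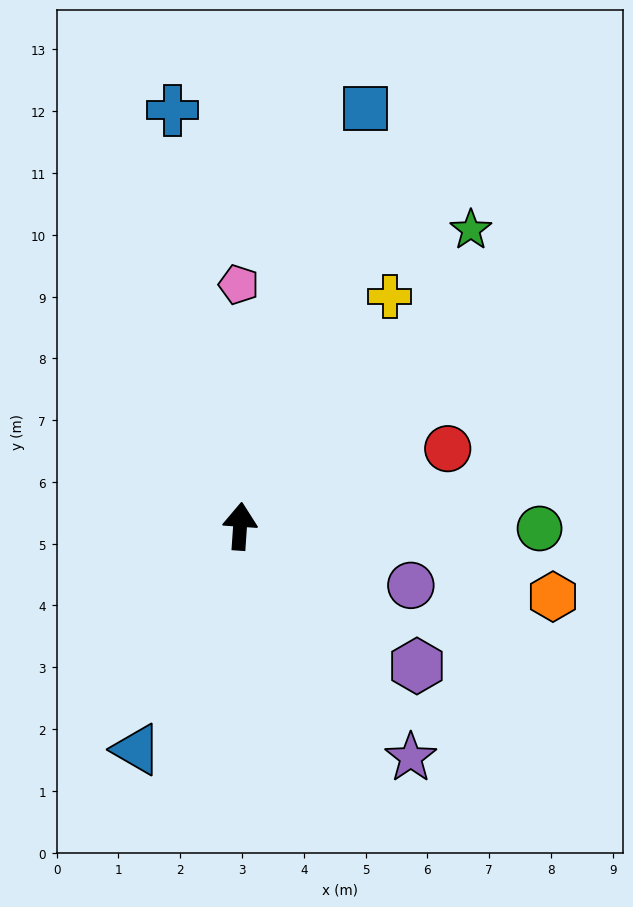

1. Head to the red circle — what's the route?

turn right 66°, forward 3.6 m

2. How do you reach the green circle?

turn right 87°, forward 4.8 m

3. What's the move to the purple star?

turn right 140°, forward 4.7 m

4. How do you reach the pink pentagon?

turn left 4°, forward 3.9 m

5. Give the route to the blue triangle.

turn left 159°, forward 4.0 m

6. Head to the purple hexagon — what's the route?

turn right 124°, forward 3.6 m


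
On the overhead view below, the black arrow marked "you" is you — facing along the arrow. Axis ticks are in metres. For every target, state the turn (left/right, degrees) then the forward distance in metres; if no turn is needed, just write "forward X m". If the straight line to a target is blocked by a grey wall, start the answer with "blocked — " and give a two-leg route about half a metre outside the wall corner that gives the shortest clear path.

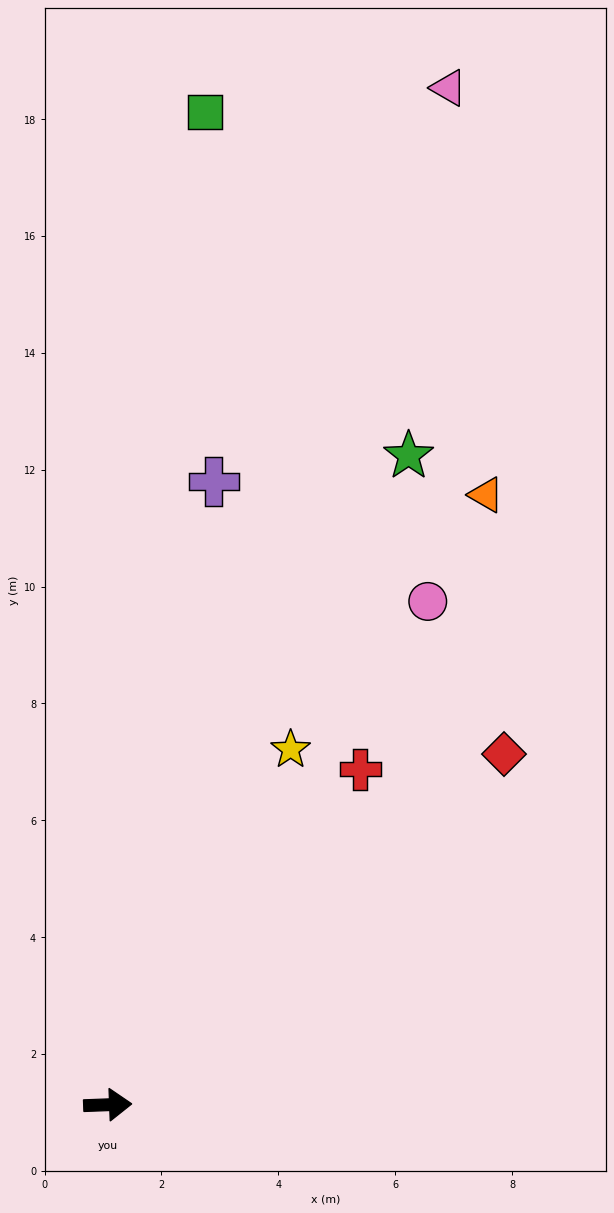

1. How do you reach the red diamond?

turn left 39°, forward 9.1 m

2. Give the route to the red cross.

turn left 51°, forward 7.2 m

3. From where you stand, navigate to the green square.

turn left 82°, forward 17.1 m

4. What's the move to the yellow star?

turn left 61°, forward 6.8 m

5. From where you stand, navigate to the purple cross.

turn left 78°, forward 10.8 m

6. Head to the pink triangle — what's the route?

turn left 69°, forward 18.4 m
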